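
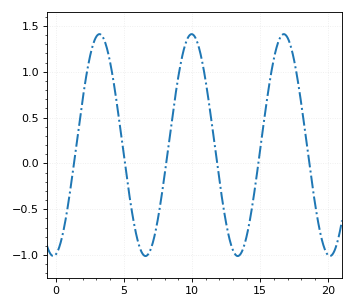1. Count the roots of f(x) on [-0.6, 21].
6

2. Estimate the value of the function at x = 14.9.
0.05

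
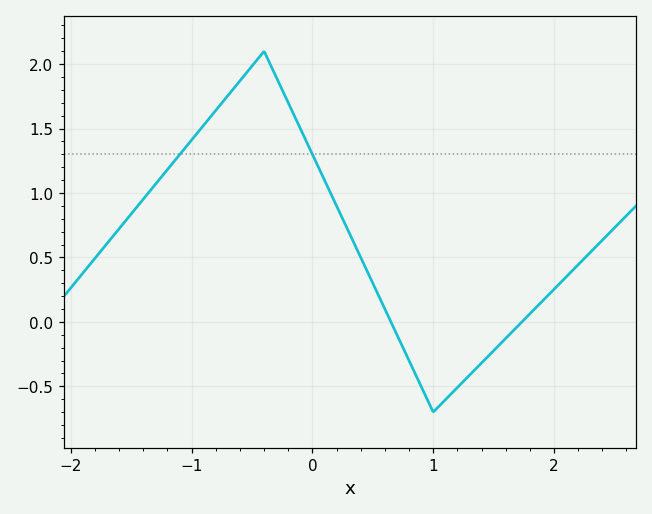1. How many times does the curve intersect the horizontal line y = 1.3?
2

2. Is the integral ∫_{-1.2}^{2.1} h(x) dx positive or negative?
positive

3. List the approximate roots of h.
0.7, 1.7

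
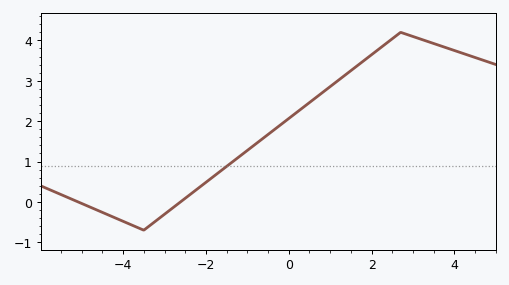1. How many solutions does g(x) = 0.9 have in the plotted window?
1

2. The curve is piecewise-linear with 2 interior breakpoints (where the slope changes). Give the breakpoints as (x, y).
(-3.5, -0.7); (2.7, 4.2)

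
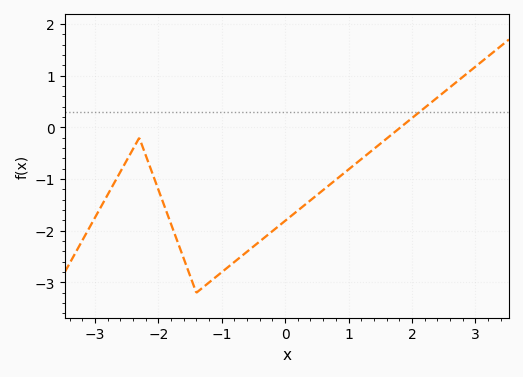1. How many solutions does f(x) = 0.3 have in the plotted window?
1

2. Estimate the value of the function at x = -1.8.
-1.9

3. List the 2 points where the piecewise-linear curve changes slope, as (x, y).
(-2.3, -0.2); (-1.4, -3.2)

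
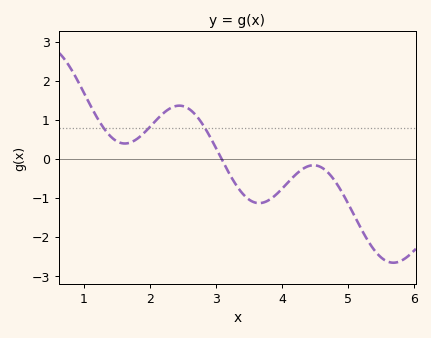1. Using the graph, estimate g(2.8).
0.879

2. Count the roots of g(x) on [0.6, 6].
1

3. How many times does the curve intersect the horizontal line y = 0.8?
3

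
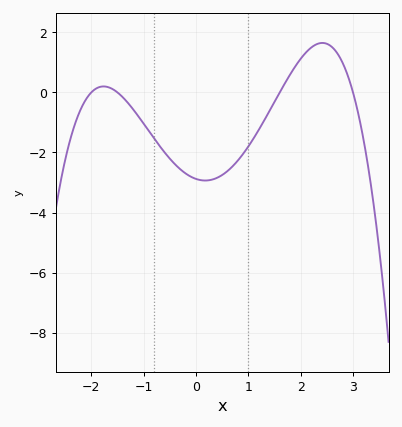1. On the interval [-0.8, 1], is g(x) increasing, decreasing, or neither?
neither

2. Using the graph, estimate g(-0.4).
-2.39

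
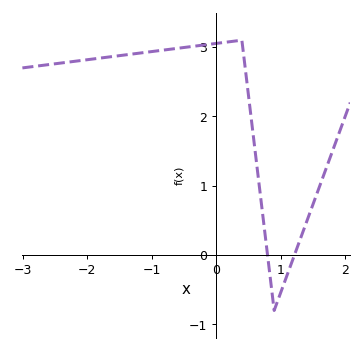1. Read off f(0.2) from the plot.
3.08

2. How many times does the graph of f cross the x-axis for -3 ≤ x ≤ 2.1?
2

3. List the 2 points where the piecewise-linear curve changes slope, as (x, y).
(0.4, 3.1); (0.9, -0.8)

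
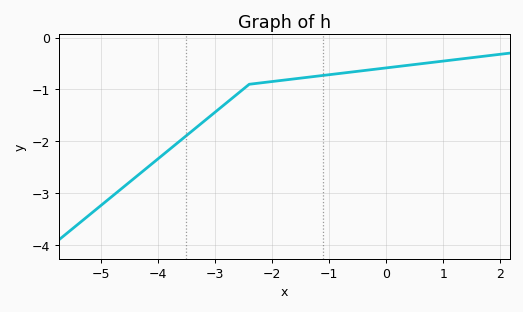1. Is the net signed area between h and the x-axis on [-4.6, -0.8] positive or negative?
negative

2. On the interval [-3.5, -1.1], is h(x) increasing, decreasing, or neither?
increasing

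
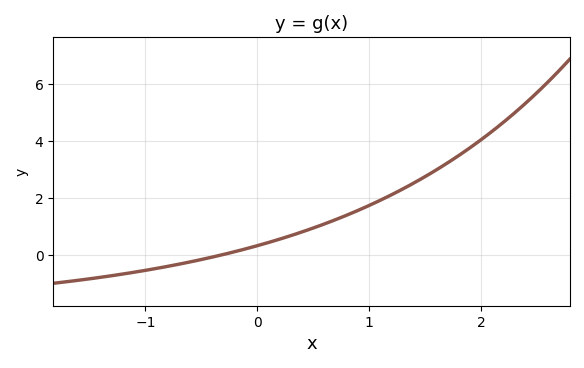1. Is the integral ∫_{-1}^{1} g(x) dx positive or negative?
positive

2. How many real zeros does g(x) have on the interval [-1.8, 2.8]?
1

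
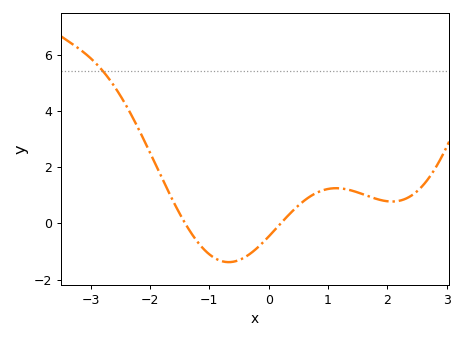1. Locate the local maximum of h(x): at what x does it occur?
1.1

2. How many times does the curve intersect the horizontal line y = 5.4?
1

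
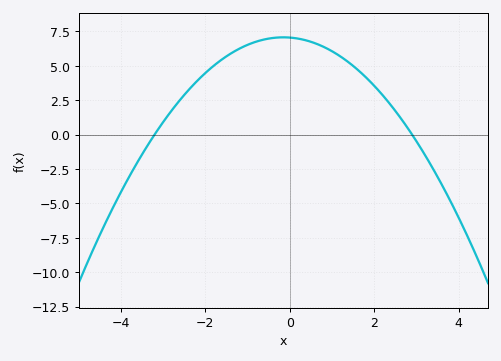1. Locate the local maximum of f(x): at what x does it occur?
-0.15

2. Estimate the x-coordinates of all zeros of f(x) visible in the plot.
-3.2, 2.9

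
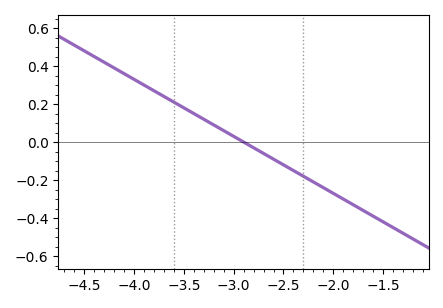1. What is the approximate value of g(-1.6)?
-0.39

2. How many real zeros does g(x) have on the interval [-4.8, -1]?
1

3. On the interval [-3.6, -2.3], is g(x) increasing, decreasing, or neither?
decreasing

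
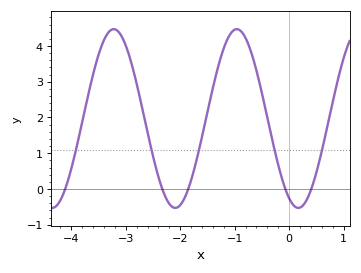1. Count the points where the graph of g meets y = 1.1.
5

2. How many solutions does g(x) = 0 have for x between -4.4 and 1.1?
5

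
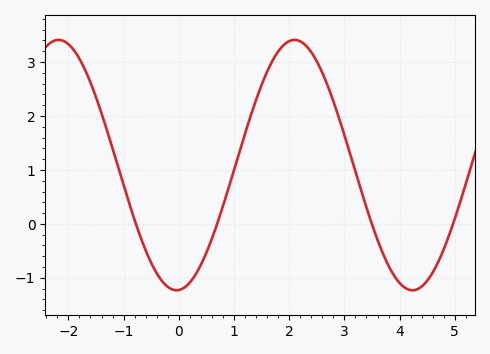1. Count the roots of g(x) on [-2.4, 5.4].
4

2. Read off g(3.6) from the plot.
-0.296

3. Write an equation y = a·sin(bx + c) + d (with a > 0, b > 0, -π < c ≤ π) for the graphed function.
y = 2.32sin(1.47x - 1.51) + 1.09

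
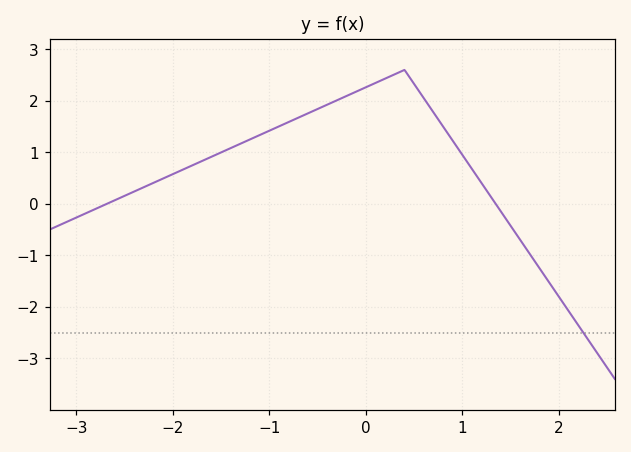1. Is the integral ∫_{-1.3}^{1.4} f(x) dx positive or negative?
positive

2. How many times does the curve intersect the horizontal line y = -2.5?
1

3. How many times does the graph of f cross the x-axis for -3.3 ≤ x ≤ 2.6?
2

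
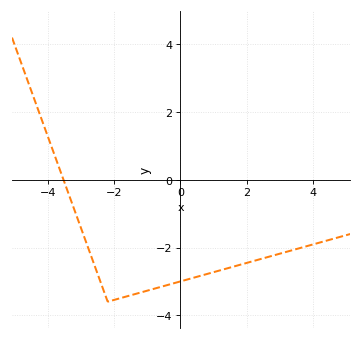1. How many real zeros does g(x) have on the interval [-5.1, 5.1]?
1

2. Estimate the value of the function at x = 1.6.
-2.6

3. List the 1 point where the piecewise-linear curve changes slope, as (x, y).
(-2.2, -3.6)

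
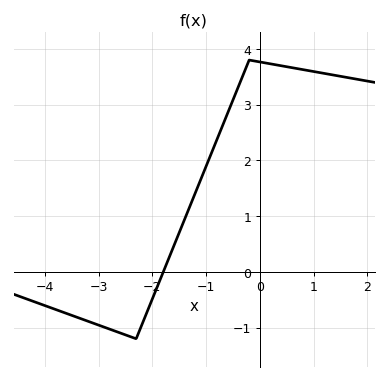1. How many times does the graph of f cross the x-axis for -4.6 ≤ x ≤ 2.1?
1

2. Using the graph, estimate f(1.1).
3.6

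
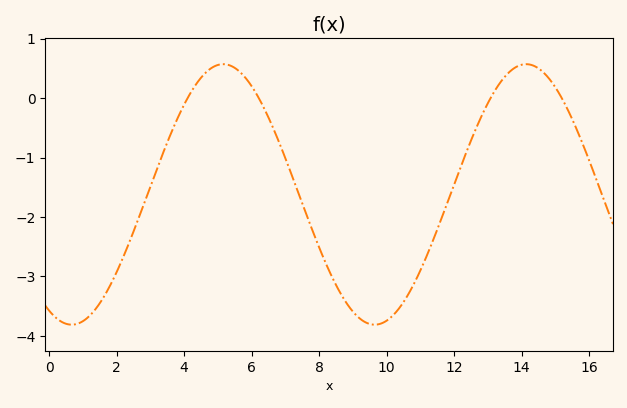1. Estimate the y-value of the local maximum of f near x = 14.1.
0.57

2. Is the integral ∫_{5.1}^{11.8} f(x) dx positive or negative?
negative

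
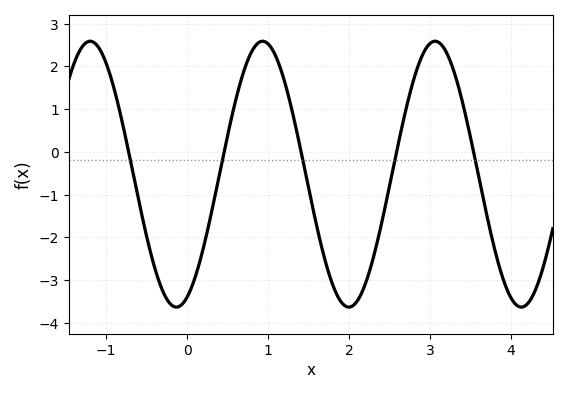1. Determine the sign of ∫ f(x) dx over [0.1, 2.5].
negative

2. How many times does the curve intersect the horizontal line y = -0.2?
5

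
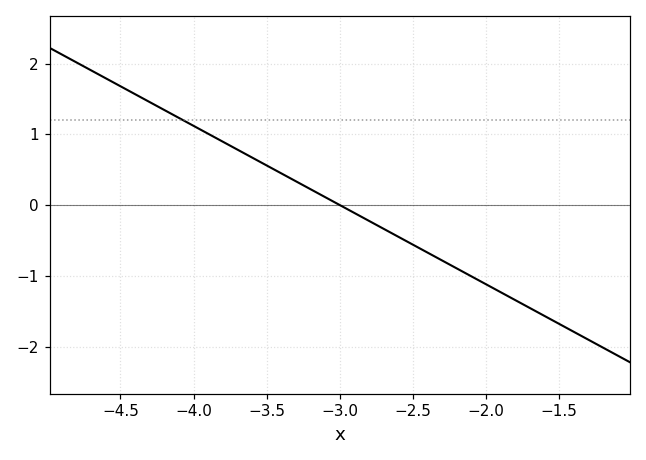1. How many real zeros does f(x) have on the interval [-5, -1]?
1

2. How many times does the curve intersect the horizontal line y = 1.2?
1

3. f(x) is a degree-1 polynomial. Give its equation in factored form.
y = -1.12(x + 3)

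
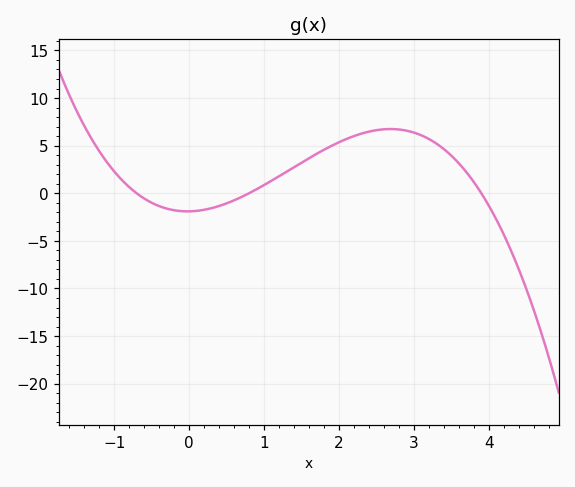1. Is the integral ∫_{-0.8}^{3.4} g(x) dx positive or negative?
positive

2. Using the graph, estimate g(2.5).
6.5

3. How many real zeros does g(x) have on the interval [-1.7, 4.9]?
3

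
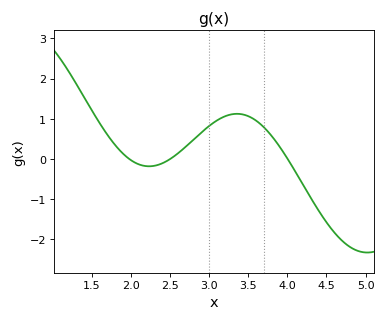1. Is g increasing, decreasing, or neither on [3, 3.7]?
neither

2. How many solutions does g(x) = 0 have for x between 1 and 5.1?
3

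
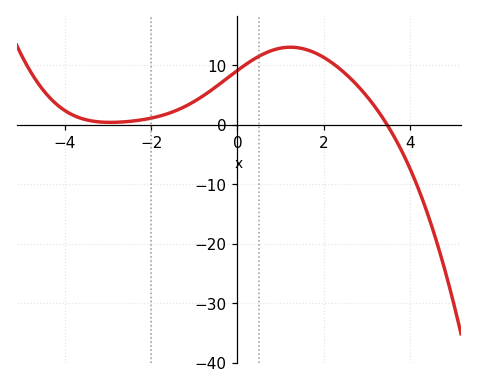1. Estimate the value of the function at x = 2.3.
10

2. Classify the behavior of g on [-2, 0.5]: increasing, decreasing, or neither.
increasing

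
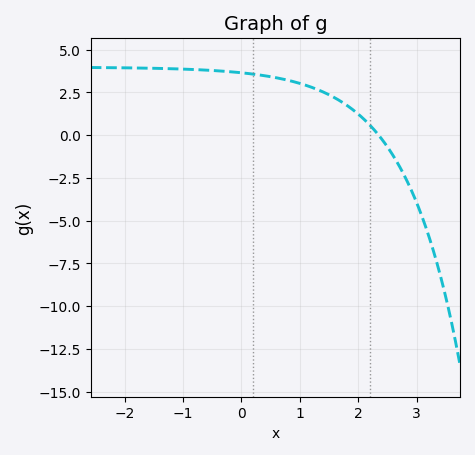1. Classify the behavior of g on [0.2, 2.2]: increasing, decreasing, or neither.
decreasing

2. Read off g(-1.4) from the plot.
3.91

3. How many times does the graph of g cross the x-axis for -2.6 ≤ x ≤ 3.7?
1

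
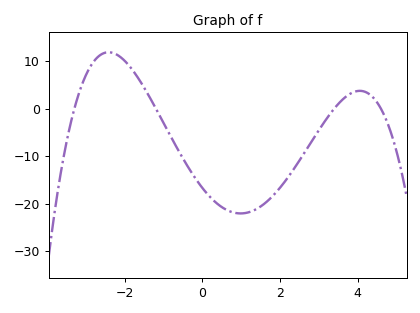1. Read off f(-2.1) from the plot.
10.7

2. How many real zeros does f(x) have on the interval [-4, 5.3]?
4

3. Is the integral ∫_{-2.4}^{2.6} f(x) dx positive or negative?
negative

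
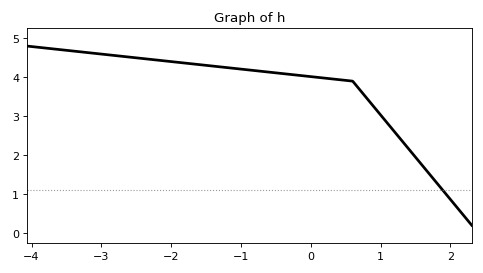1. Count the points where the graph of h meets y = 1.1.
1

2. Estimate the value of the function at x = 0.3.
3.96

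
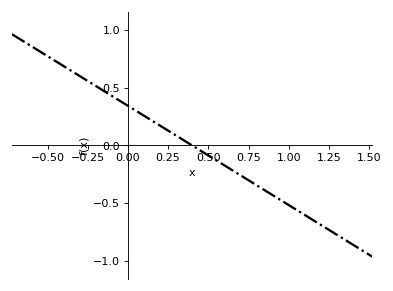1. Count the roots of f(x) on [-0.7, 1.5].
1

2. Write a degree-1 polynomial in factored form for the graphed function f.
y = -0.86(x - 0.4)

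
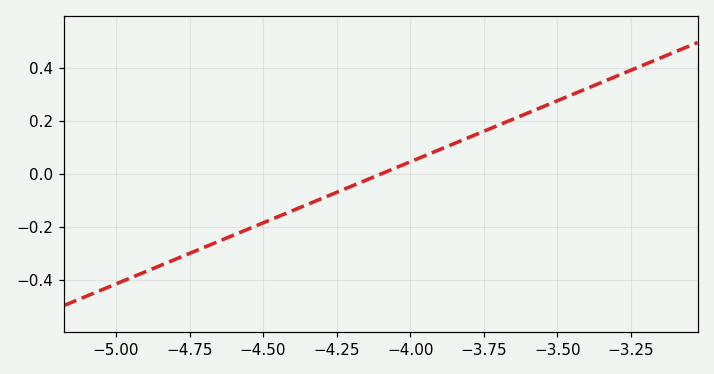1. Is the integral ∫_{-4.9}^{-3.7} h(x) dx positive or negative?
negative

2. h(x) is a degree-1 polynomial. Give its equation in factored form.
y = 0.46(x + 4.1)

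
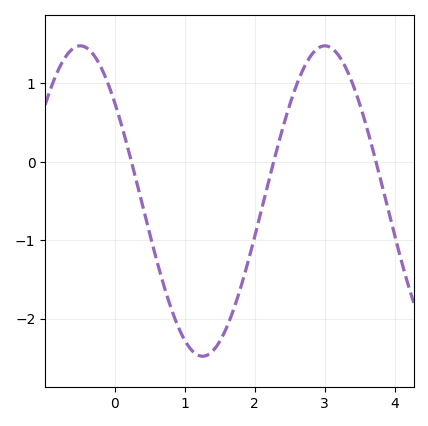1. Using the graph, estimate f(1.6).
-2.11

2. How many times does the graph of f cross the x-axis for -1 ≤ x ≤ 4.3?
3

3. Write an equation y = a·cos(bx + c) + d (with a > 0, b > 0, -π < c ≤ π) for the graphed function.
y = 1.98cos(1.8x + 0.882) - 0.5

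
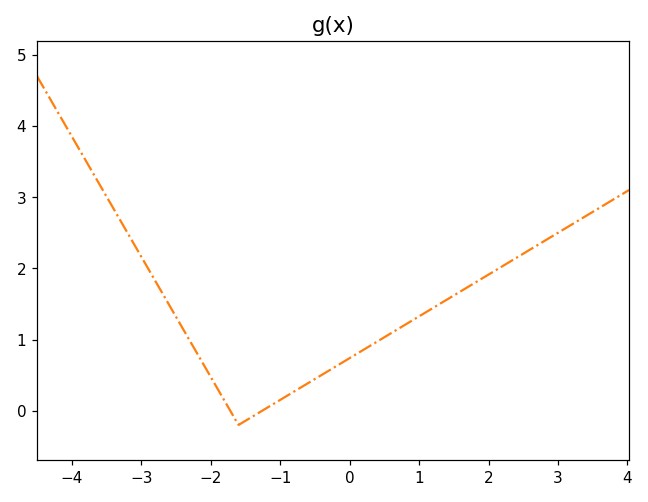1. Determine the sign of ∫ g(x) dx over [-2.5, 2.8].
positive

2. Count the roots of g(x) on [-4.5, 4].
2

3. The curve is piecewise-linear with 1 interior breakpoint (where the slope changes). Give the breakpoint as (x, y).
(-1.6, -0.2)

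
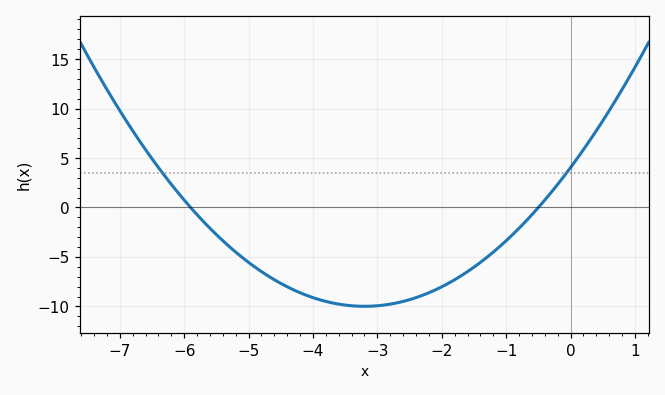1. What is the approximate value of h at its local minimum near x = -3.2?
-10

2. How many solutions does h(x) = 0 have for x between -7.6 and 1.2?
2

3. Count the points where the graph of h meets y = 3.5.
2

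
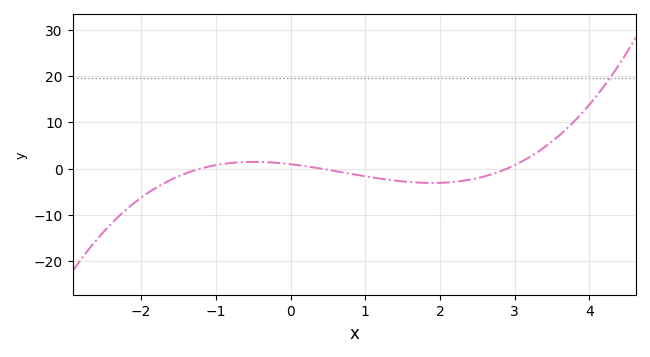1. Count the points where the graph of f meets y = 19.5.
1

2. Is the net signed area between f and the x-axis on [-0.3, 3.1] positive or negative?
negative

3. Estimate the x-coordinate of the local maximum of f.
-0.495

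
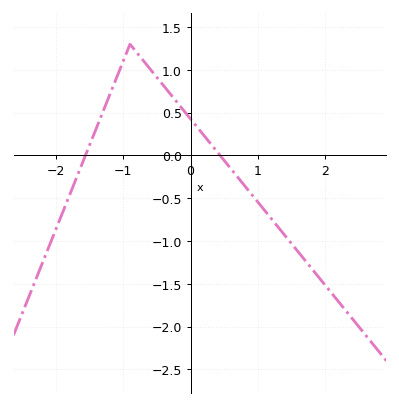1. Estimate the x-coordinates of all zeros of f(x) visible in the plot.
-1.6, 0.4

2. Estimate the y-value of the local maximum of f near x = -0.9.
1.3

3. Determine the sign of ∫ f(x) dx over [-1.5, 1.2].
positive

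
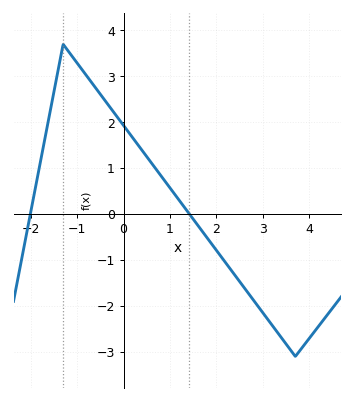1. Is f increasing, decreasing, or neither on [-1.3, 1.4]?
decreasing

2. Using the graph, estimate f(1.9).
-0.7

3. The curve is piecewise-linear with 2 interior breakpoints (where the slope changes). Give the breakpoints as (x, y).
(-1.3, 3.7); (3.7, -3.1)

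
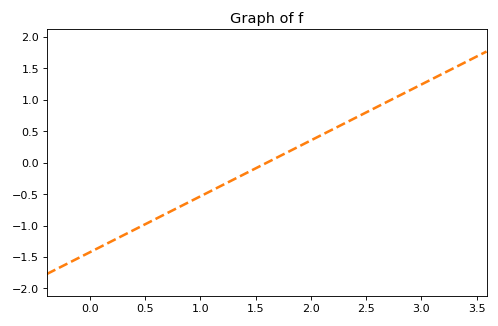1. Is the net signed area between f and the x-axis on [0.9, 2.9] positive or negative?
positive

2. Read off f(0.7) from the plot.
-0.8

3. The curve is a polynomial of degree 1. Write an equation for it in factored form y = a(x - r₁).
y = 0.89(x - 1.6)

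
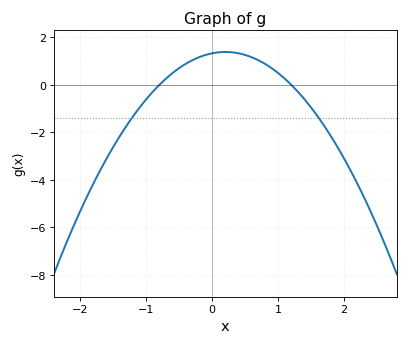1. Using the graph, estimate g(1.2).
0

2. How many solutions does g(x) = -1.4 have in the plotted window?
2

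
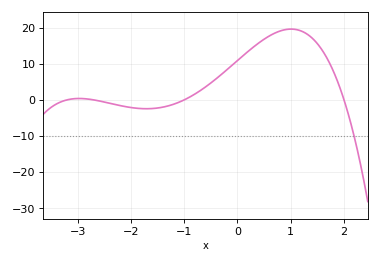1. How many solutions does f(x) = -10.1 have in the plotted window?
1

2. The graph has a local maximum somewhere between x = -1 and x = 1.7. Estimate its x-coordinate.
1.01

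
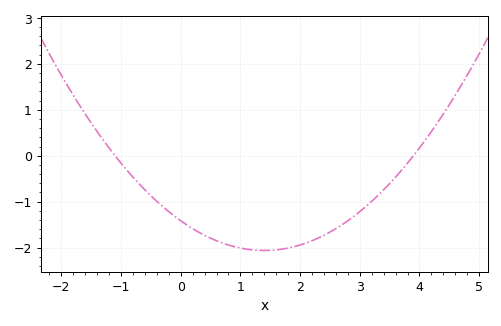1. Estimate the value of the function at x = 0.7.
-1.9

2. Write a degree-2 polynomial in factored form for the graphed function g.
y = 0.33(x + 1.1)(x - 3.9)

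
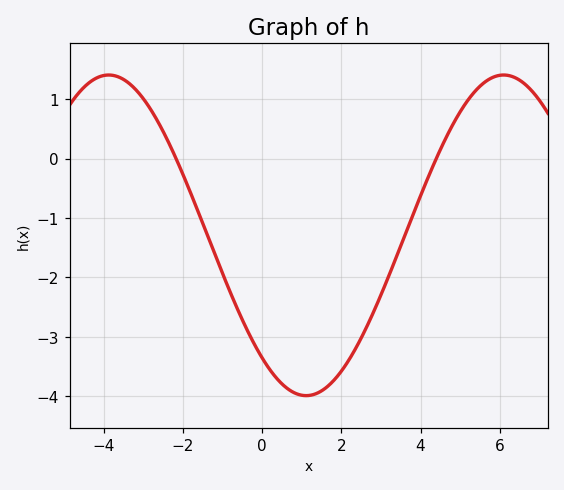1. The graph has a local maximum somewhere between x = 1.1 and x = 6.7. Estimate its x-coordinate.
6.1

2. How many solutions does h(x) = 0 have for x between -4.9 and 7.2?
2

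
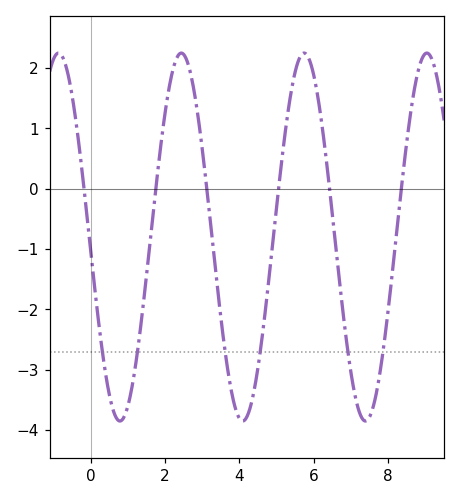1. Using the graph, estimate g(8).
-2.07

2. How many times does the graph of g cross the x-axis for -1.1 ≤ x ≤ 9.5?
6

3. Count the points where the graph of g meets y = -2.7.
6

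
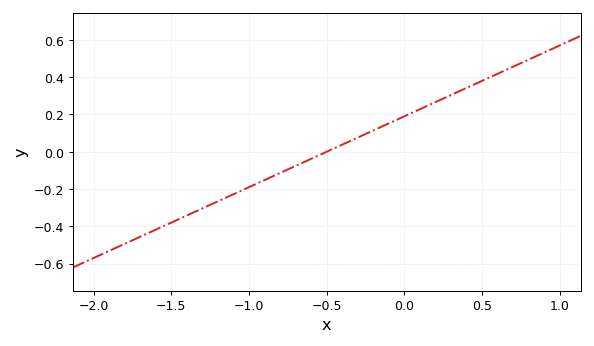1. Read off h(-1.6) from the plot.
-0.418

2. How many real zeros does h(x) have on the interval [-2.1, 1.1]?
1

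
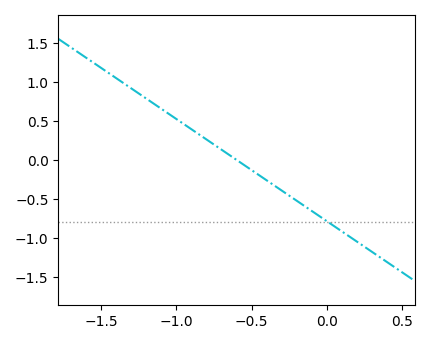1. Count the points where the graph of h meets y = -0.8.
1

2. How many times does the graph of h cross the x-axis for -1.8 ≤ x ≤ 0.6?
1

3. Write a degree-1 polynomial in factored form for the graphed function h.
y = -1.31(x + 0.6)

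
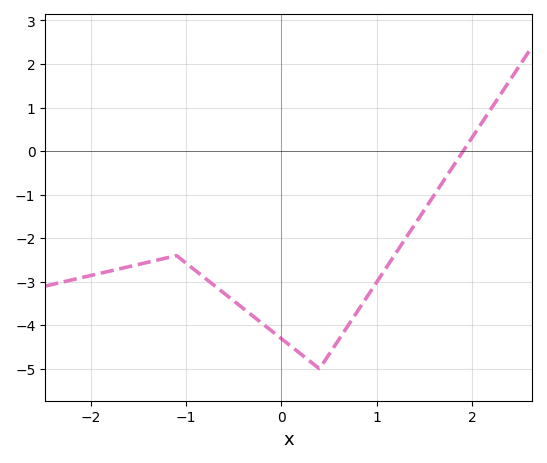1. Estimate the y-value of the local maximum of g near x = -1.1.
-2.4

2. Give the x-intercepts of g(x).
1.91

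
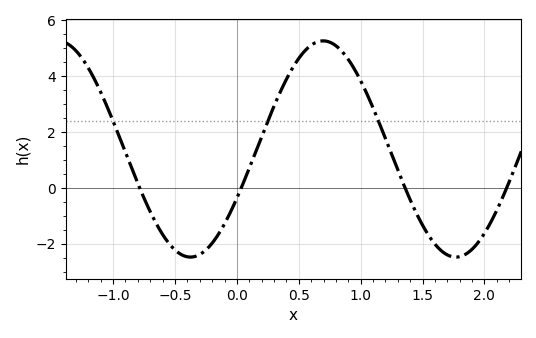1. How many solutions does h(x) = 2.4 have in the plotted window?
3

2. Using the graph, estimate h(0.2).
1.83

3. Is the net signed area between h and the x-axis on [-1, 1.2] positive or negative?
positive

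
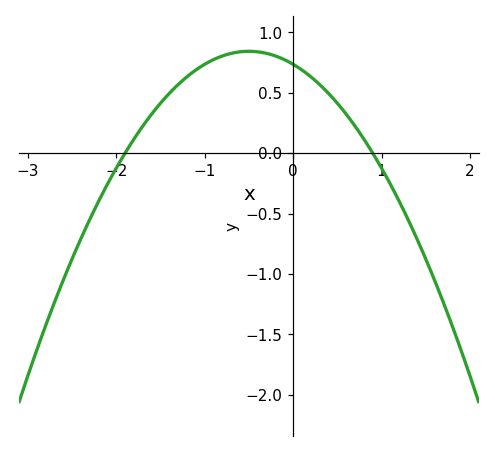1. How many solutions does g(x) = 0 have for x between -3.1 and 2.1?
2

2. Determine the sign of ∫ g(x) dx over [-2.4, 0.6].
positive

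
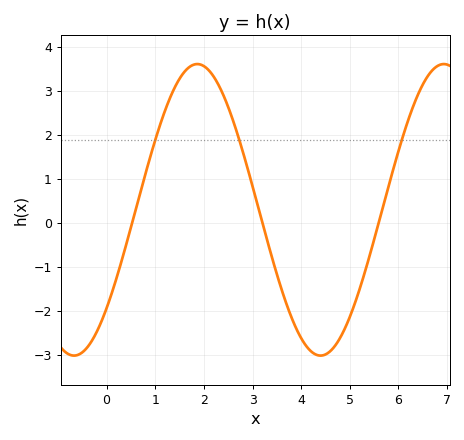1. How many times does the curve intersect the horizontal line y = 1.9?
3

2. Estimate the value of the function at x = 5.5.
-0.4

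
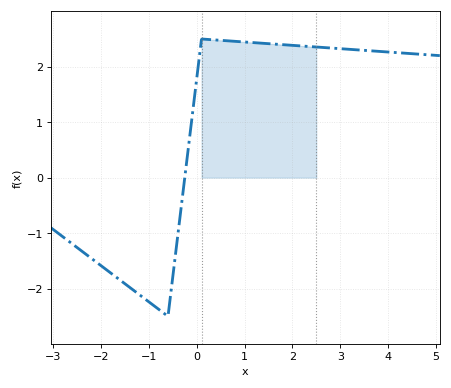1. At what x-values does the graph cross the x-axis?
-0.2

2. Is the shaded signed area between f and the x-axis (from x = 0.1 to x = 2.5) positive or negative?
positive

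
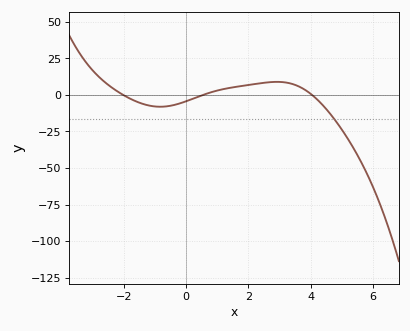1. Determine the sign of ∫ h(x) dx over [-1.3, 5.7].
negative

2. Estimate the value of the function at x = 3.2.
8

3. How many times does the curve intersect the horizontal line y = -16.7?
1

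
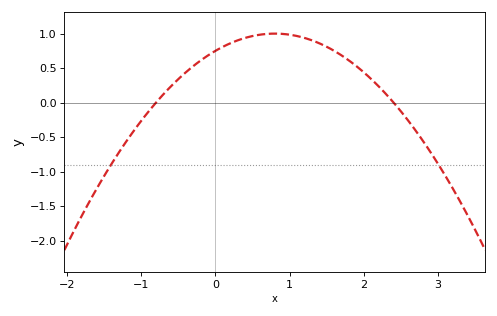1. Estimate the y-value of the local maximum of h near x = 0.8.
1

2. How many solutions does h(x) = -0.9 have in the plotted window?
2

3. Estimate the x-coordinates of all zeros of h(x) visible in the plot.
-0.8, 2.4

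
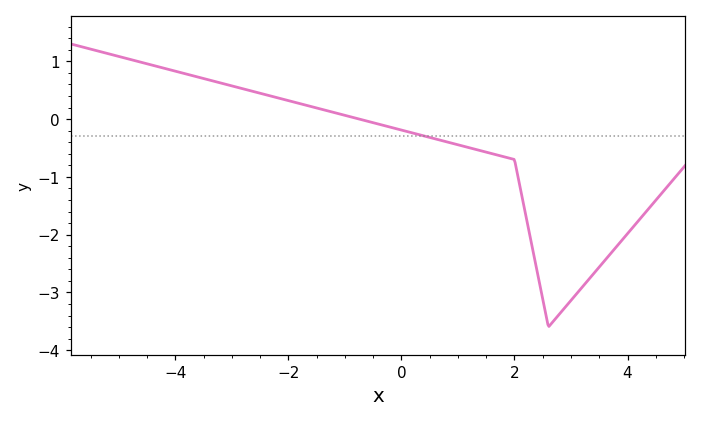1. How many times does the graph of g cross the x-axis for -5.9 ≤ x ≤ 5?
1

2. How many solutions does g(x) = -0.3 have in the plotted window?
1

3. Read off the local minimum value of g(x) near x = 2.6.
-3.6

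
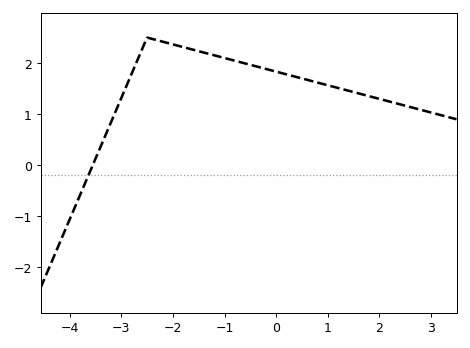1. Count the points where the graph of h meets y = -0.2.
1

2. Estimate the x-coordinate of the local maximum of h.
-2.5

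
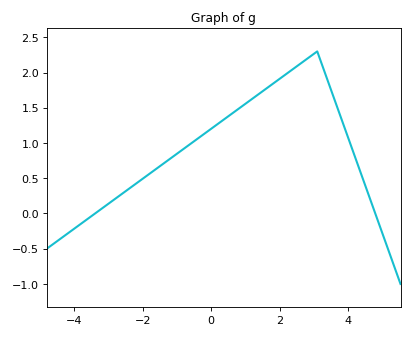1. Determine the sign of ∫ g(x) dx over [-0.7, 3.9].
positive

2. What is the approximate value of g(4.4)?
0.538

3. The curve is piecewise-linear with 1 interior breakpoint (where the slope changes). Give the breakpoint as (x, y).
(3.1, 2.3)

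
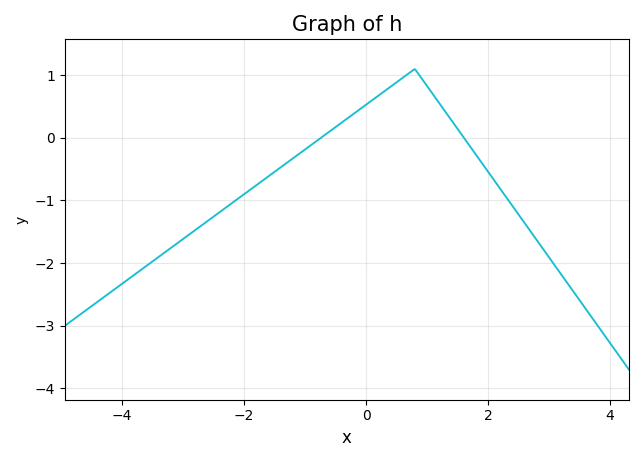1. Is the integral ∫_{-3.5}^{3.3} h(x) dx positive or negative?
negative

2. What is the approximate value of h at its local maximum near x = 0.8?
1.1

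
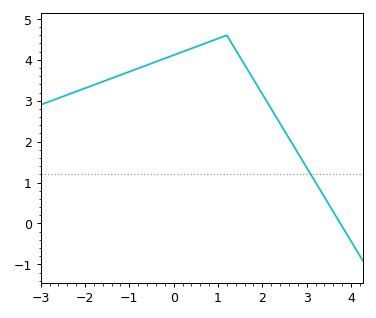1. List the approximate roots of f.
3.8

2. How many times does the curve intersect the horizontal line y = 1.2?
1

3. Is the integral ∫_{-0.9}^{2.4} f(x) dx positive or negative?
positive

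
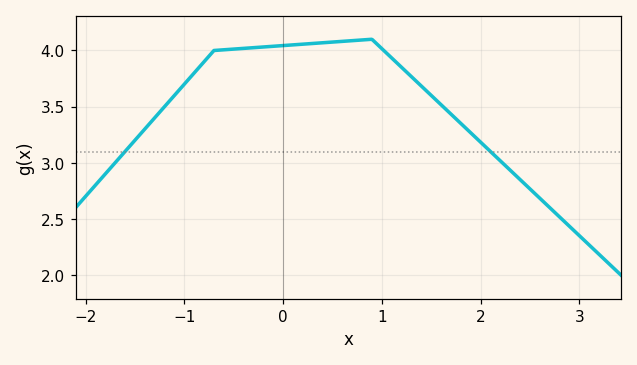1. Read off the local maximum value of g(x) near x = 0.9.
4.1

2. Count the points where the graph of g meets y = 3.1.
2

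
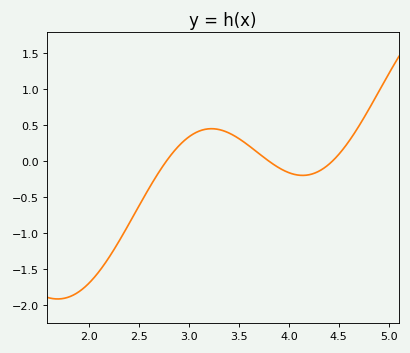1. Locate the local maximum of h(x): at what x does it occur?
3.25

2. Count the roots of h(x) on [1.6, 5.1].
3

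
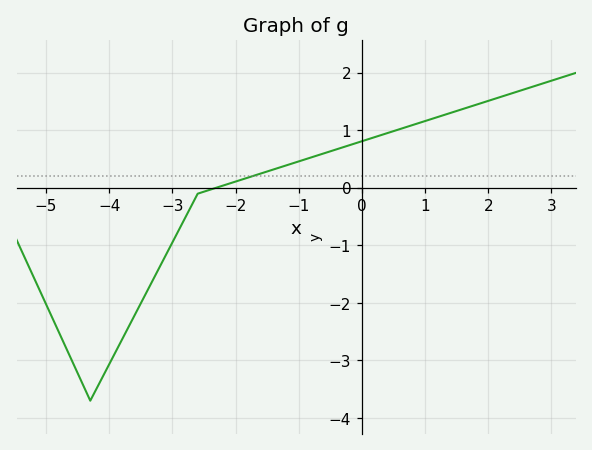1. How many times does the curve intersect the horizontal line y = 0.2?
1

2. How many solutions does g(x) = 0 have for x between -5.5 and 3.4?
1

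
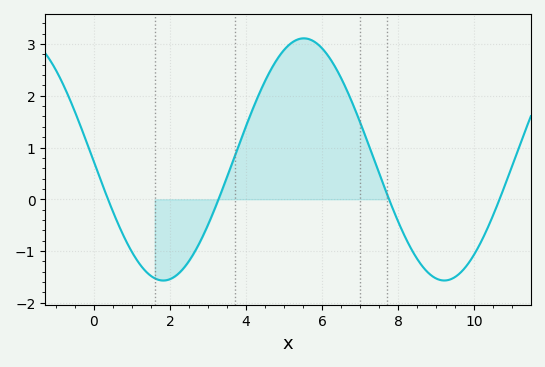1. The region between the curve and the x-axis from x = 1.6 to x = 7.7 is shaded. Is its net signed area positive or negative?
positive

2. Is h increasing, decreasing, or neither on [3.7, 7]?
neither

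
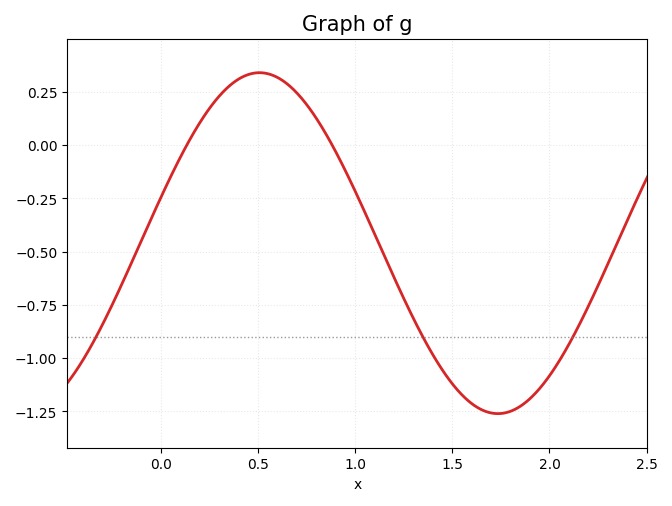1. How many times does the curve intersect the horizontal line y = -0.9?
3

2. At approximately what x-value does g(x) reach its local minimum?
1.73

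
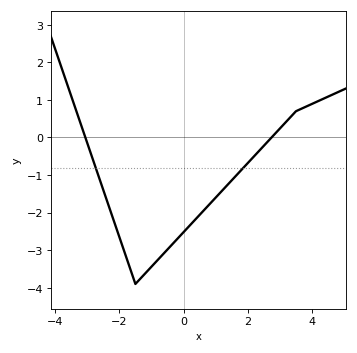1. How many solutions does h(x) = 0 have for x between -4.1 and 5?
2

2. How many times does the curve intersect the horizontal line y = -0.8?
2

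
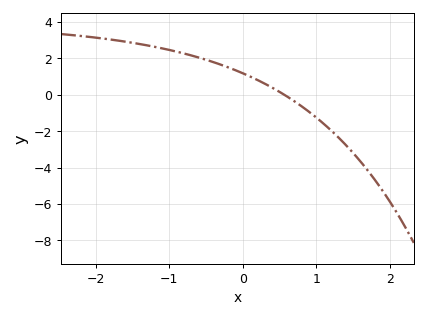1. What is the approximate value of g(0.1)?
1.01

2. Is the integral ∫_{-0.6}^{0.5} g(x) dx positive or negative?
positive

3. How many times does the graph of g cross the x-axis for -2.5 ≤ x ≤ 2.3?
1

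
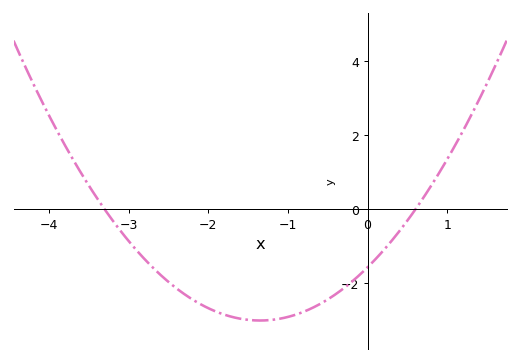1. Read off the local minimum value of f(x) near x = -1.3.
-3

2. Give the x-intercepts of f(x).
-3.3, 0.6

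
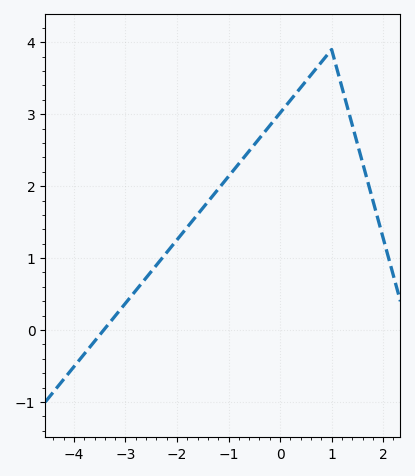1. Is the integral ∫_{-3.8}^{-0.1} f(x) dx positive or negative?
positive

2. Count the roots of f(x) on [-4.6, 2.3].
1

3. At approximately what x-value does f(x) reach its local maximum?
0.998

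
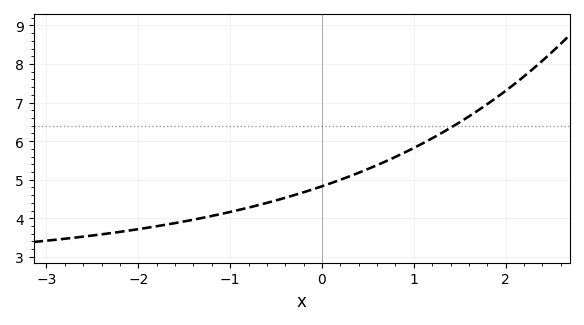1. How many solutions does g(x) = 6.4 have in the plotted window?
1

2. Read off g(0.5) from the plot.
5.28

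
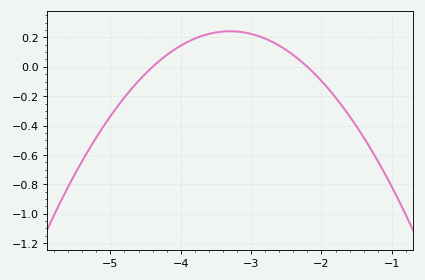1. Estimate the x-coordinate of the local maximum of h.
-3.3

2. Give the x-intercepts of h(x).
-4.4, -2.2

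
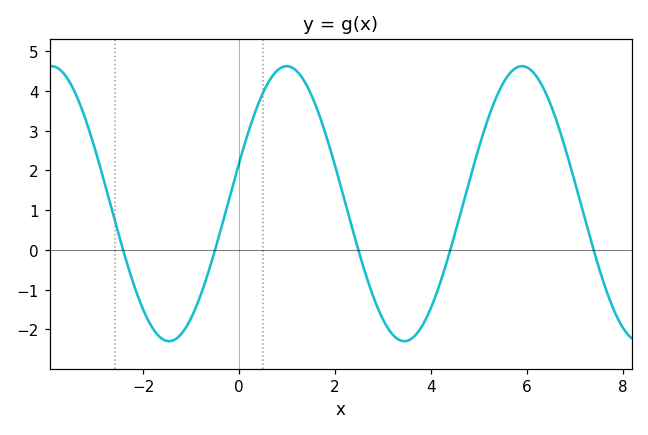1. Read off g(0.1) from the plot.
2.6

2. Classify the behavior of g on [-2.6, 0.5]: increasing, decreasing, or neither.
neither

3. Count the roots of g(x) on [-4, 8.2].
5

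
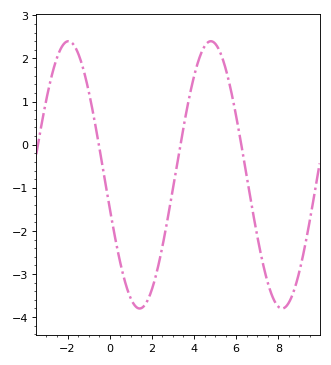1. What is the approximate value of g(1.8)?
-3.6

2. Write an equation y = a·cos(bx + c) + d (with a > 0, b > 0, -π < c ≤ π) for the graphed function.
y = 3.1cos(0.93x + 1.8) - 0.7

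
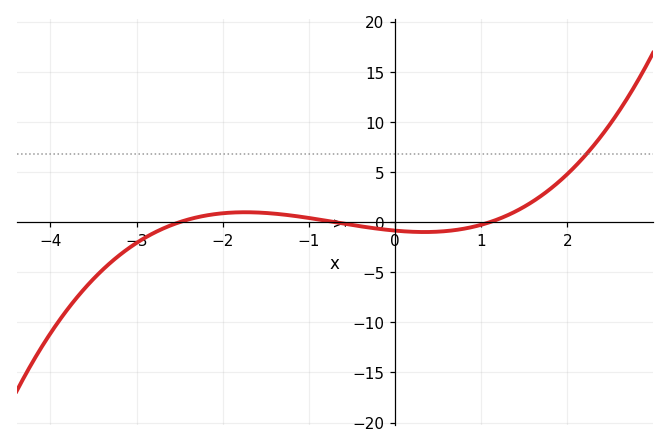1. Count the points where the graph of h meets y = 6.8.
1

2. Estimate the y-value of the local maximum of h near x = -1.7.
0.988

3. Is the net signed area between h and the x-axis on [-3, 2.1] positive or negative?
positive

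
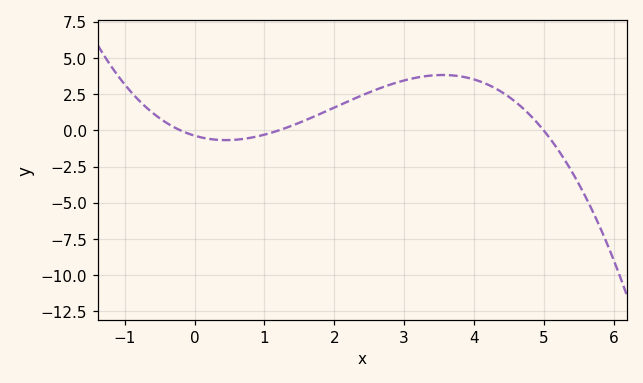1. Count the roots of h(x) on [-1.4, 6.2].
3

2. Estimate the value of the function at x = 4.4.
2.6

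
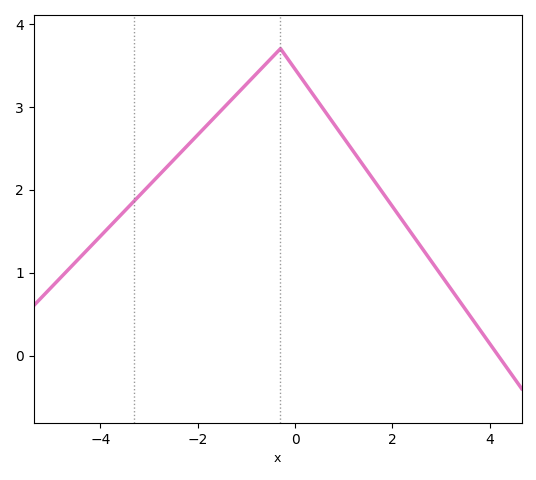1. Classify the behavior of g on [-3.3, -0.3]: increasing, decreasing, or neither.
increasing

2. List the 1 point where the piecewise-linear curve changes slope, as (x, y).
(-0.3, 3.7)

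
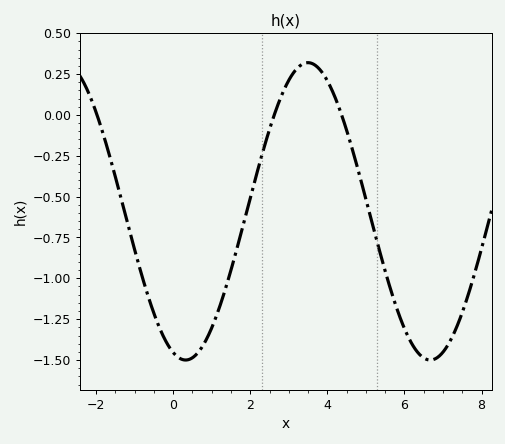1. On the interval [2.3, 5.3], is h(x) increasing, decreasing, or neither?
neither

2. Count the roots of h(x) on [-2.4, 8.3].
3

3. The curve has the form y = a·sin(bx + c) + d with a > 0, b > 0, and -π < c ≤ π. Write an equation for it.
y = 0.91sin(0.99x - 1.9) - 0.59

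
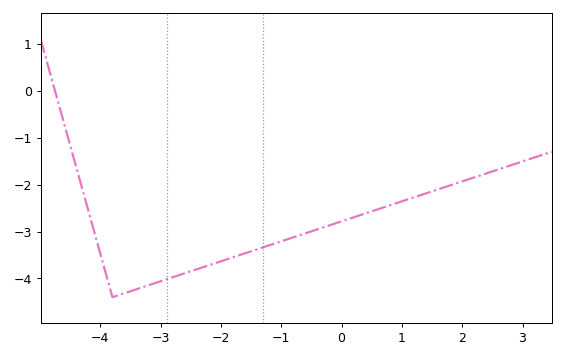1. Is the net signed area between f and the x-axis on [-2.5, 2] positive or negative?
negative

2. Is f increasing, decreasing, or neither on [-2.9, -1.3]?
increasing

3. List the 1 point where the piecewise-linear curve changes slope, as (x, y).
(-3.8, -4.4)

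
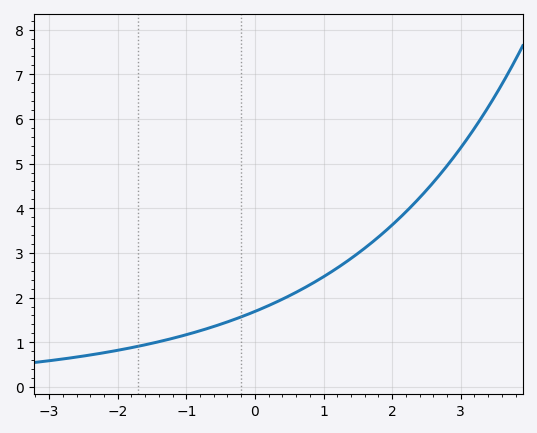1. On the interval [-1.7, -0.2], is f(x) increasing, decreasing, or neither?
increasing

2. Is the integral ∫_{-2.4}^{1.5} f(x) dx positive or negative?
positive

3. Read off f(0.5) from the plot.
2.04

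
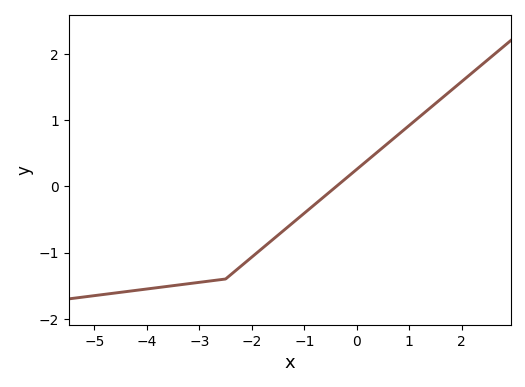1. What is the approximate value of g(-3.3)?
-1.48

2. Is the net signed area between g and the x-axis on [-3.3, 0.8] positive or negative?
negative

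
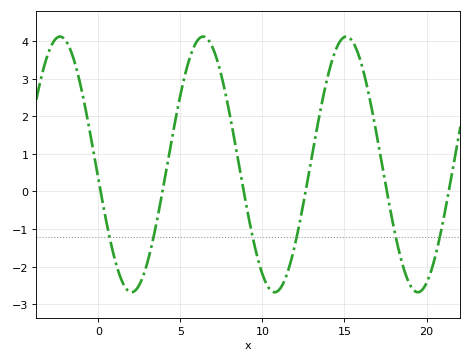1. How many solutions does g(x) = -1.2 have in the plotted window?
6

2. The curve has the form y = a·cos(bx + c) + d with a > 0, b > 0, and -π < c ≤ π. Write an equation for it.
y = 3.4cos(0.72x + 1.69) + 0.72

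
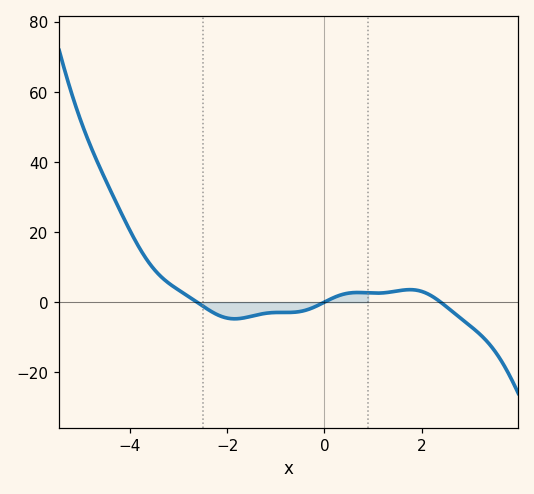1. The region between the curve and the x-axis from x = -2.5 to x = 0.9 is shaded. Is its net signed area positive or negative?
negative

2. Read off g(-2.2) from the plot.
-4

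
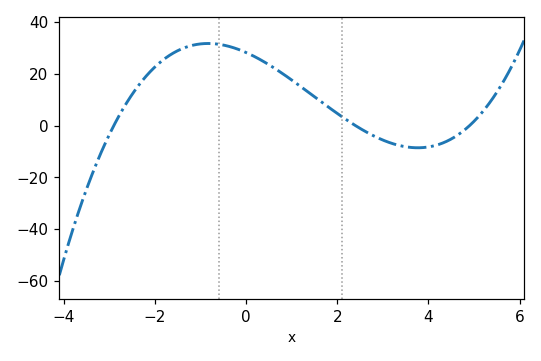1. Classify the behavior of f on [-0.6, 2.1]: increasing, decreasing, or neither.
decreasing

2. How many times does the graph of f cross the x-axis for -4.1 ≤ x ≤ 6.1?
3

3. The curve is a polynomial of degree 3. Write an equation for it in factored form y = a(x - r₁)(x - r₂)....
y = 0.83(x + 2.9)(x - 2.4)(x - 4.9)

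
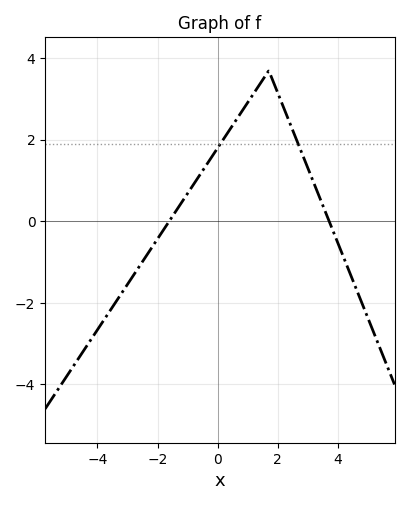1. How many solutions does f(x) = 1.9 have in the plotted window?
2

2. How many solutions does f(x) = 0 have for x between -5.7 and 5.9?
2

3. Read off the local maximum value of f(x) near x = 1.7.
3.6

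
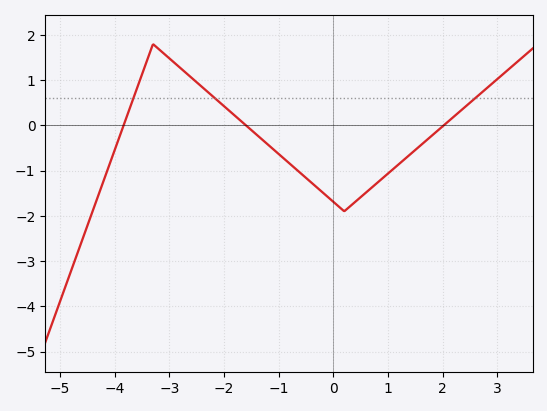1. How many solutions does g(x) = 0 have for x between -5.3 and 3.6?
3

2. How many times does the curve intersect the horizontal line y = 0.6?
3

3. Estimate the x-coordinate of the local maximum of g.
-3.4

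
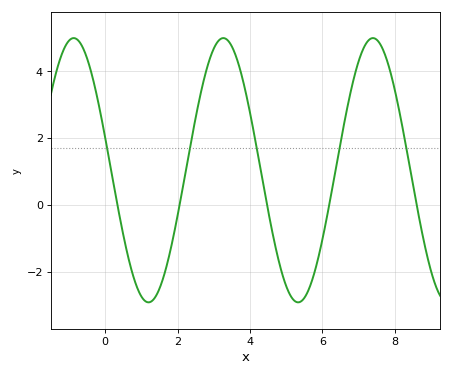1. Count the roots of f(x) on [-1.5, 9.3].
5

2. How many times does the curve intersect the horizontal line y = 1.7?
5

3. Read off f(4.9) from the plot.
-2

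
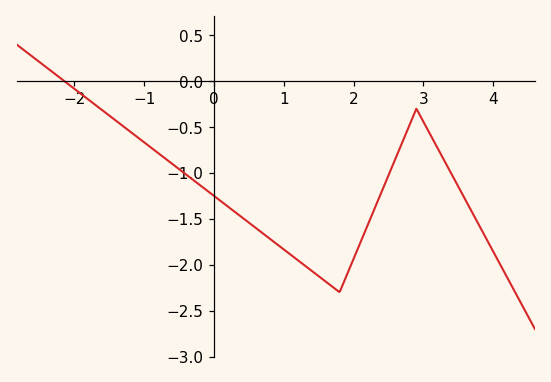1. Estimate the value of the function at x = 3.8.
-1.57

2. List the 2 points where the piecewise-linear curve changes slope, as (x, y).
(1.8, -2.3); (2.9, -0.3)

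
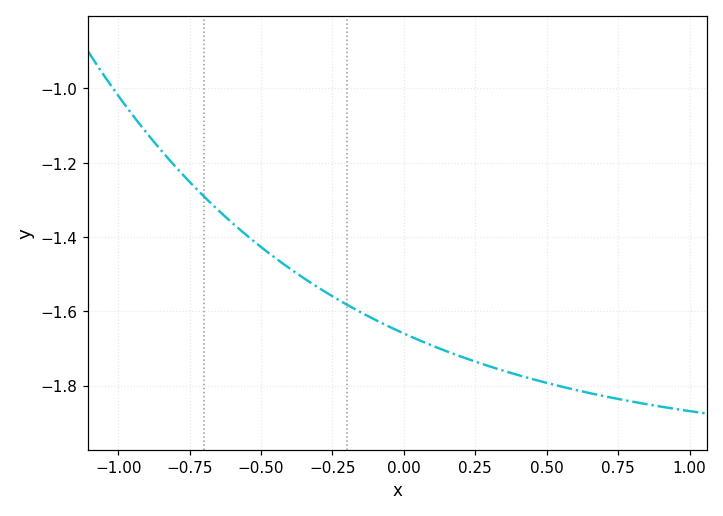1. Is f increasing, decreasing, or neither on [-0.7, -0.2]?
decreasing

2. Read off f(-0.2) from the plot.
-1.58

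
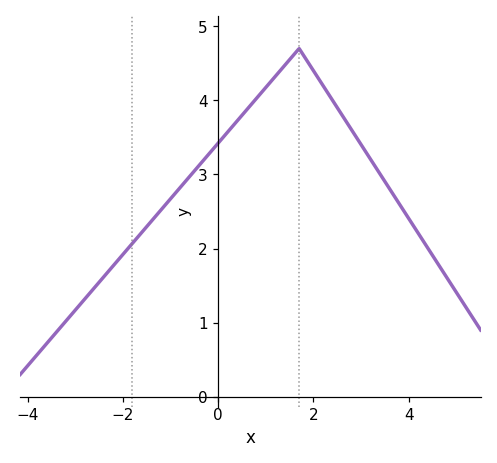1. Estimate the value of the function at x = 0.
3.42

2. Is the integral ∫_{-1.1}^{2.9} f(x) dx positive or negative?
positive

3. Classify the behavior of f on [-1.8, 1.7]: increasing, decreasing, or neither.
increasing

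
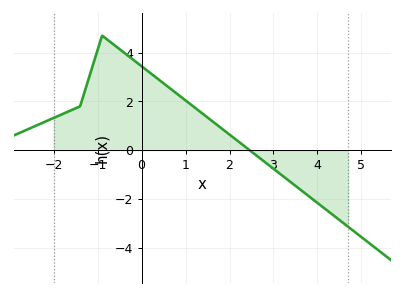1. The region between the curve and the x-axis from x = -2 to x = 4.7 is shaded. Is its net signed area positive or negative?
positive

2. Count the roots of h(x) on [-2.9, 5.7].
1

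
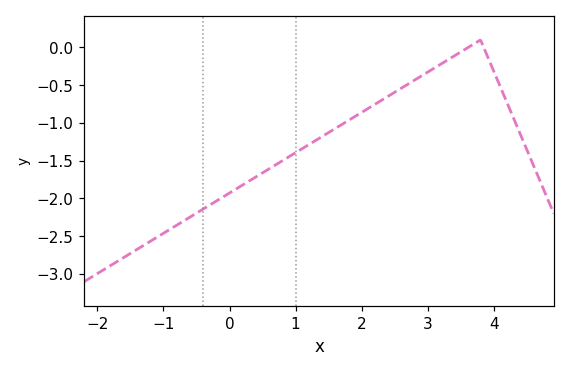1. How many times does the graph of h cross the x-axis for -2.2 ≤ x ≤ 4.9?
2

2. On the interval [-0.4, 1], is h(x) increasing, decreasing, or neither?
increasing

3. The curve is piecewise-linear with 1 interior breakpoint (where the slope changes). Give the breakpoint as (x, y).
(3.8, 0.1)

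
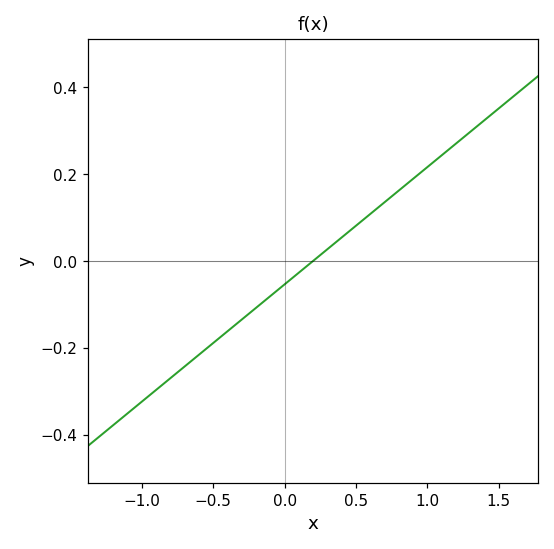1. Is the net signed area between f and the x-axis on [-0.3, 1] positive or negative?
positive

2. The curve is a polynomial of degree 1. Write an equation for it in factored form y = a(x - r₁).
y = 0.27(x - 0.2)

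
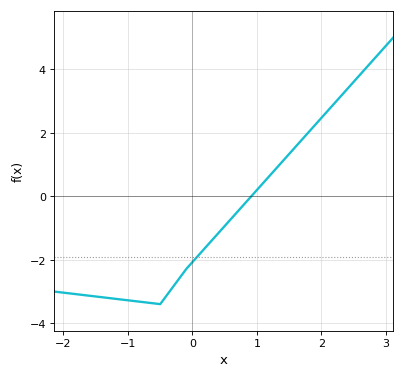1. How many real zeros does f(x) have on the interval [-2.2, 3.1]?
1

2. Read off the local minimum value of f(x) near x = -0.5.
-3.4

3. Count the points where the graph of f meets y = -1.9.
1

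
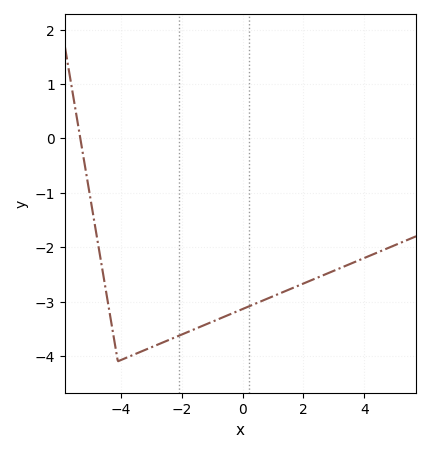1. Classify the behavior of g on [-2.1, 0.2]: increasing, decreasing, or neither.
increasing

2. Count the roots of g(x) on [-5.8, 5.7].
1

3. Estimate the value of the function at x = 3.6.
-2.3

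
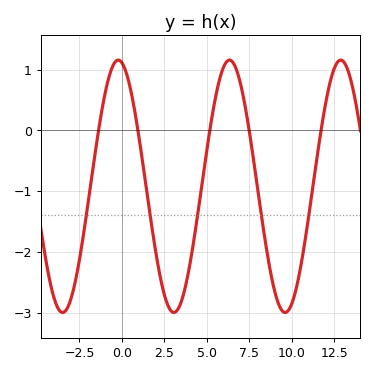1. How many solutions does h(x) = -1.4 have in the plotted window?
5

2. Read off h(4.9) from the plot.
-0.5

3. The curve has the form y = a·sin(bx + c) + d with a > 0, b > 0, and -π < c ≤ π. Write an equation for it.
y = 2.08sin(0.96x + 1.8) - 0.92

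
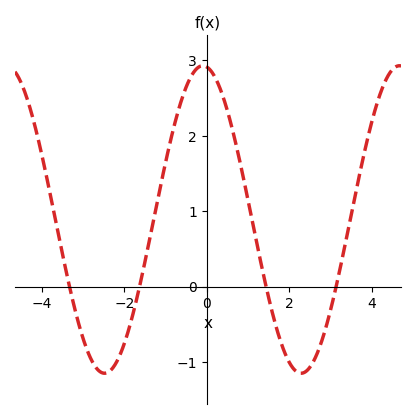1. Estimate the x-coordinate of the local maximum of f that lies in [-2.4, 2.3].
0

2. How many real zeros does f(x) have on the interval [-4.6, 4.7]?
4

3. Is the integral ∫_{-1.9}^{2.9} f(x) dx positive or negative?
positive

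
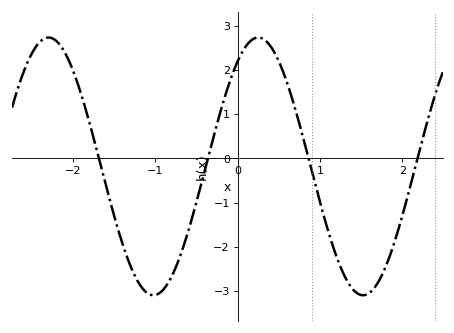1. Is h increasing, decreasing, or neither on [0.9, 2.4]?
neither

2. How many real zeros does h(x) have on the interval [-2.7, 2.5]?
4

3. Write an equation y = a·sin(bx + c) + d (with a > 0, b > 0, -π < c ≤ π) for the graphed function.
y = 2.91sin(2.5x + 0.95) - 0.18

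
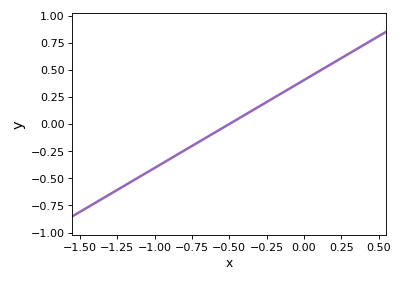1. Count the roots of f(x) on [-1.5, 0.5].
1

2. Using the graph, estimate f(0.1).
0.486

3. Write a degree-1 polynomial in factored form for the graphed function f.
y = 0.81(x + 0.5)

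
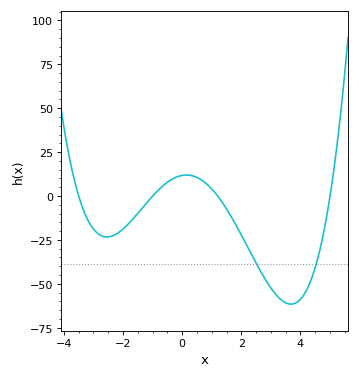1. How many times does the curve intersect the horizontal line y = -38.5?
2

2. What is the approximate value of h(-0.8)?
3.51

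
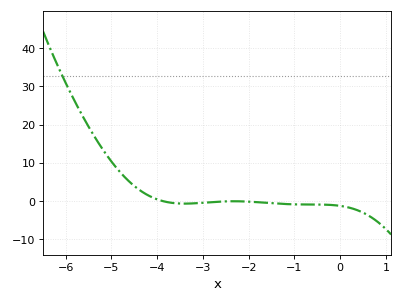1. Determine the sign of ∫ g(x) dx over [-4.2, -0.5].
negative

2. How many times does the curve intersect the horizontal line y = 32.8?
1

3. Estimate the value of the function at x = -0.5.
-1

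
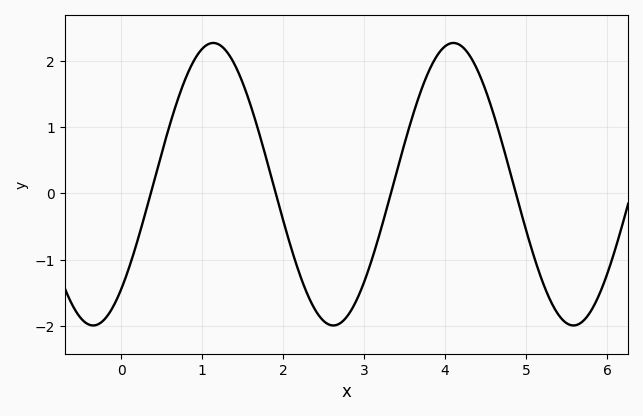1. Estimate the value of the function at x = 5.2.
-1.32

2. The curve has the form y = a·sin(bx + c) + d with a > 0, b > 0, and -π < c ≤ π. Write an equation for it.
y = 2.13sin(2.12x - 0.842) + 0.14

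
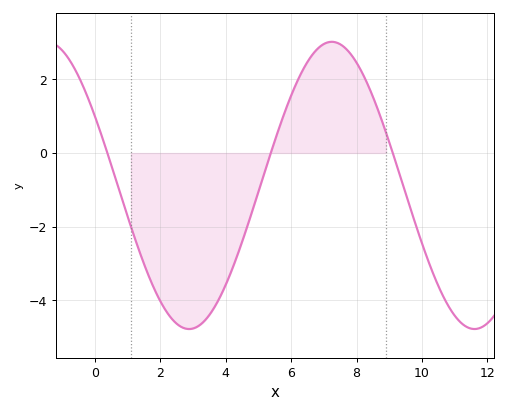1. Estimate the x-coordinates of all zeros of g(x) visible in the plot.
0.4, 5.4, 9.2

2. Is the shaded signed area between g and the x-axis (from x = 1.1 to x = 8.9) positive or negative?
negative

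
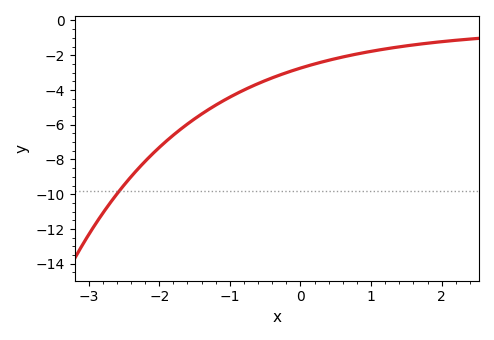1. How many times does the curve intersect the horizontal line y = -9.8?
1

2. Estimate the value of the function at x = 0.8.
-1.93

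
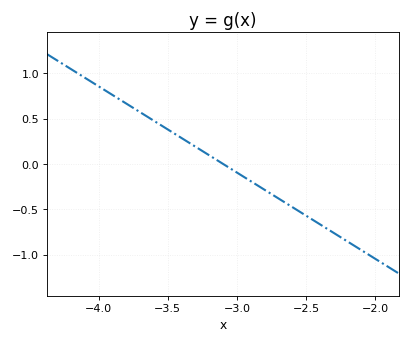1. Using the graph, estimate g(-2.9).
-0.19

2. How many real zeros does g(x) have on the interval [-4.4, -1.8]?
1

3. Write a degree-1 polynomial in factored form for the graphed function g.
y = -0.95(x + 3.1)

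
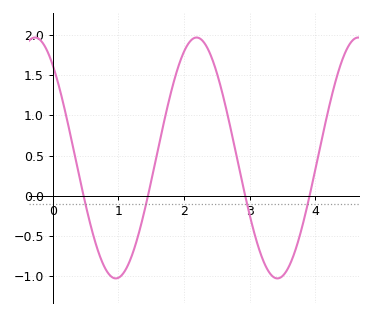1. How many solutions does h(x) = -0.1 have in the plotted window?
4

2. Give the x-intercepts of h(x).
0.47, 1.45, 2.93, 3.92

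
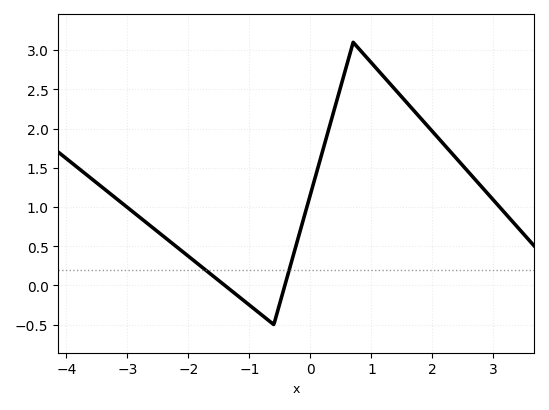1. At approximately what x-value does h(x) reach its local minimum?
-0.602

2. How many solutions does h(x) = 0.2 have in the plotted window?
2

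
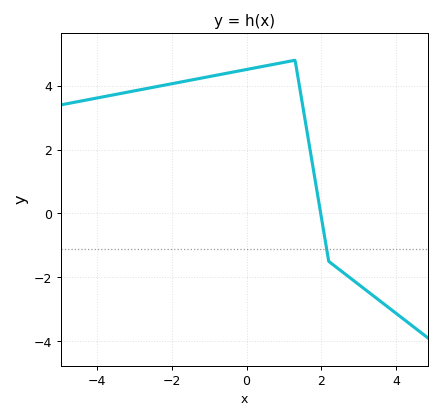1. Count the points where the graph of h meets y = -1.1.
1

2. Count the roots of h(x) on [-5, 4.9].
1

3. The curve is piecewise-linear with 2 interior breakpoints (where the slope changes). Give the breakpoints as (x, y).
(1.3, 4.8); (2.2, -1.5)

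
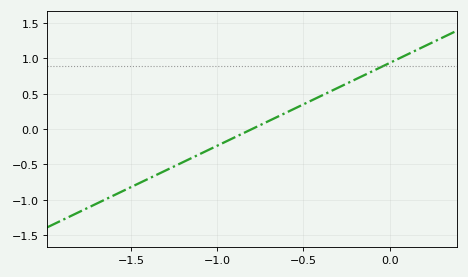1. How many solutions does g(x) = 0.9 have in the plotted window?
1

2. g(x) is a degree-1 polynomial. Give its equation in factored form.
y = 1.17(x + 0.8)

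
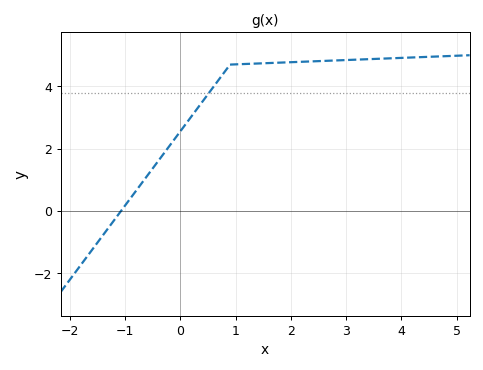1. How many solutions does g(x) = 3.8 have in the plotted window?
1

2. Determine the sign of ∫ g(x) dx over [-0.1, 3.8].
positive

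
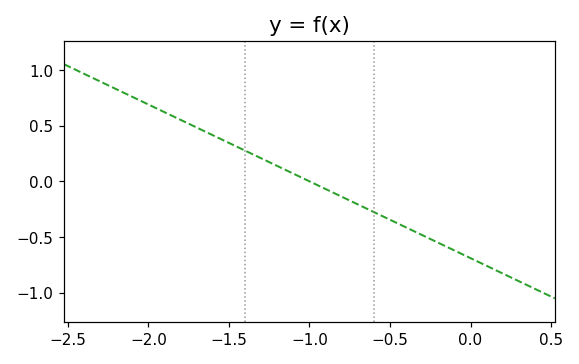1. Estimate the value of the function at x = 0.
-0.69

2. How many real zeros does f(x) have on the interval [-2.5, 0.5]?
1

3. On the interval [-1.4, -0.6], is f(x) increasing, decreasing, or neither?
decreasing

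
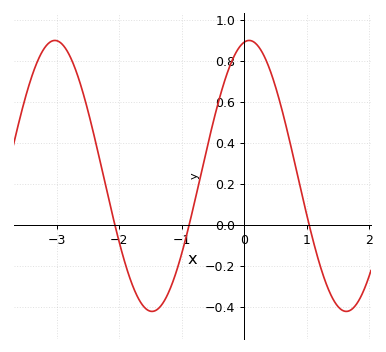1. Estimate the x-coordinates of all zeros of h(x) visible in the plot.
-2.07, -0.883, 1.04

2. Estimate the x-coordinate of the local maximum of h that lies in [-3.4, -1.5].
-3.03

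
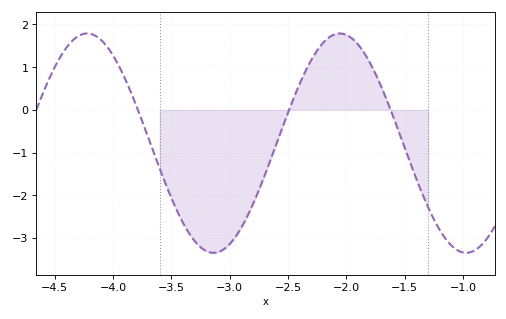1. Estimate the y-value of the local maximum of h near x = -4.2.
1.8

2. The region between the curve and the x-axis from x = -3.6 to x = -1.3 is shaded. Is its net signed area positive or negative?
negative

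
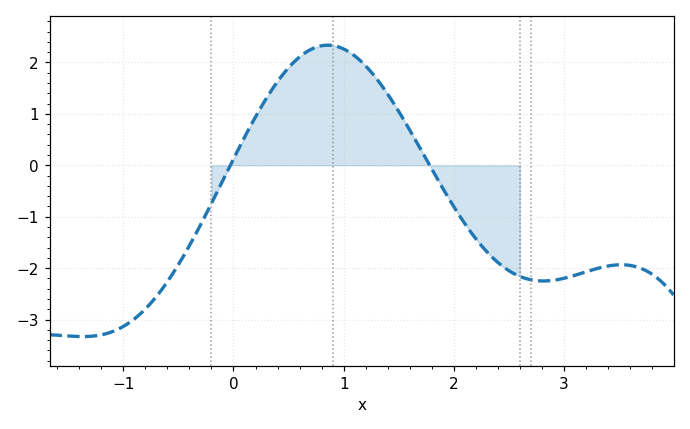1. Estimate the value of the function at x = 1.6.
0.7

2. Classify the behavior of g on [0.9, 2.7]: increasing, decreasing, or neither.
decreasing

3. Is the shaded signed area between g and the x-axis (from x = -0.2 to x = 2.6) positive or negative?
positive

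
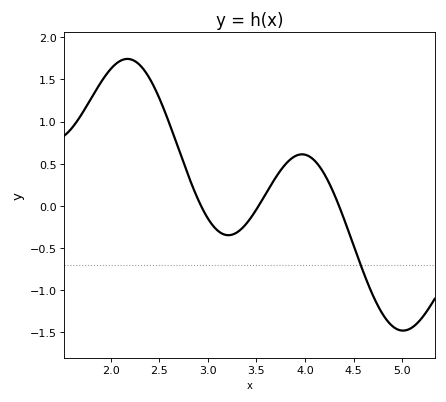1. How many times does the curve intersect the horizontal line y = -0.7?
1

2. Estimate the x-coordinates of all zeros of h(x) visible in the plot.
2.9, 3.5, 4.3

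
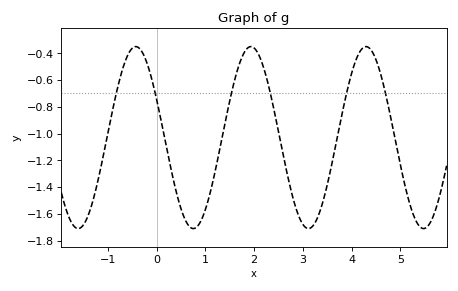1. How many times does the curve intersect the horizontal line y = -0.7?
6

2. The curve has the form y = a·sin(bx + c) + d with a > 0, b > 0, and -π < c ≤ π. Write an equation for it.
y = 0.68sin(2.7x + 2.7) - 1.03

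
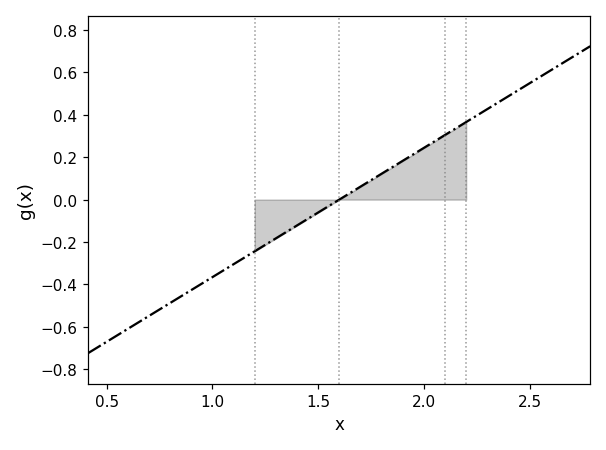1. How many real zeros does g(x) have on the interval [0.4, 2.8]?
1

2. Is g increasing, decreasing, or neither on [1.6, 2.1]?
increasing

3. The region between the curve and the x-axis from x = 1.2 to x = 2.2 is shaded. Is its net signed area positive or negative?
positive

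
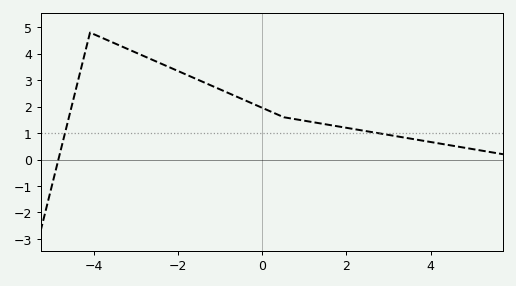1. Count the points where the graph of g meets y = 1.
2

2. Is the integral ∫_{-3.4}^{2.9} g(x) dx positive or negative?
positive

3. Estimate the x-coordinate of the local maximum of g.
-4.1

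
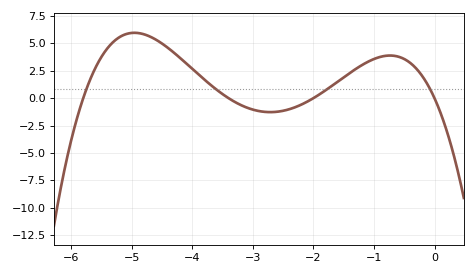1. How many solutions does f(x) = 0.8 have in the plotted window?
4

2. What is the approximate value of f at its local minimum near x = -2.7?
-1.27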